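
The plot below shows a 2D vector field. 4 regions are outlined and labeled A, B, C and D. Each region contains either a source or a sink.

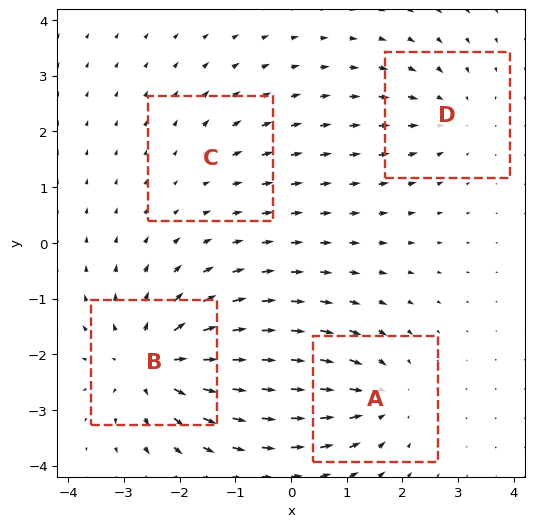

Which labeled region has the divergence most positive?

Divergence at each region's feature centre — A: about -5, B: about +7, C: about +2, D: about -3. Region B is most positive.

B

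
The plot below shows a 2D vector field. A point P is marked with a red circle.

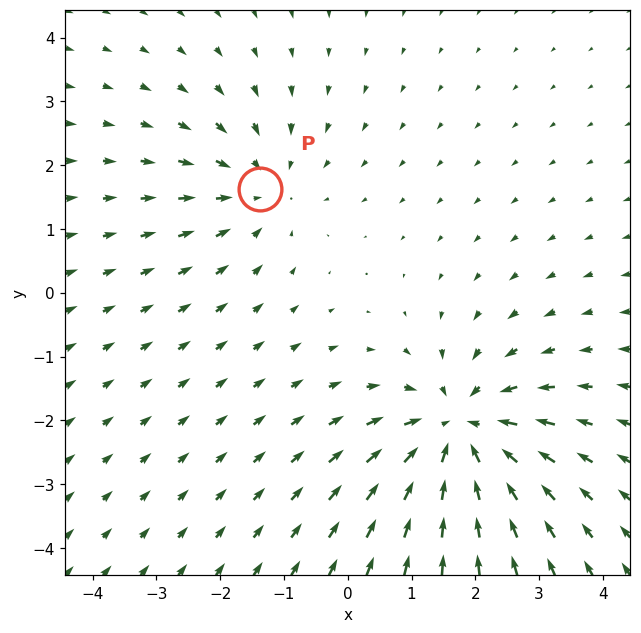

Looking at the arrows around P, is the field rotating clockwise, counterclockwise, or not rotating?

not rotating

Near P at (-1.4, 1.6) the arrows show no circulation. The curl there is ≈0.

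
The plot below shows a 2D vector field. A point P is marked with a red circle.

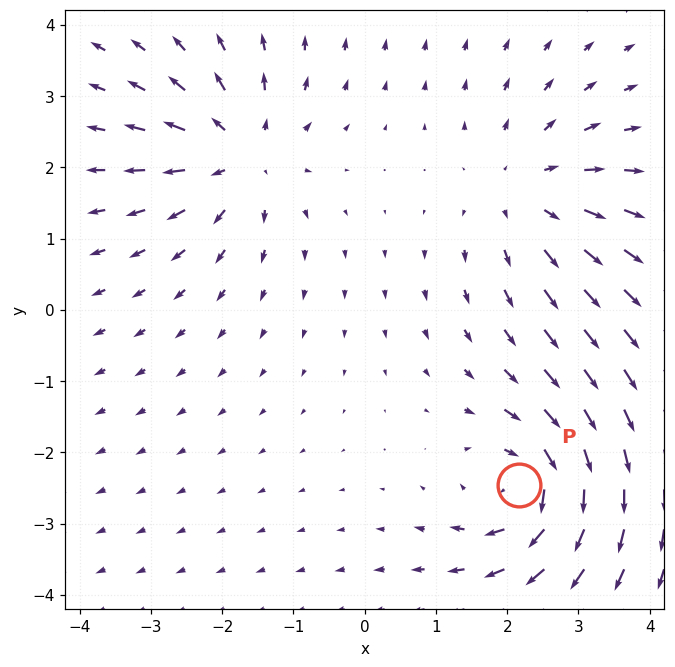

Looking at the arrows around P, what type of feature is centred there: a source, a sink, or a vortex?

vortex

At P (2.2, -2.5) the arrows circulate clockwise. Divergence ≈0, curl about -6 — near-zero divergence with nonzero curl is a vortex.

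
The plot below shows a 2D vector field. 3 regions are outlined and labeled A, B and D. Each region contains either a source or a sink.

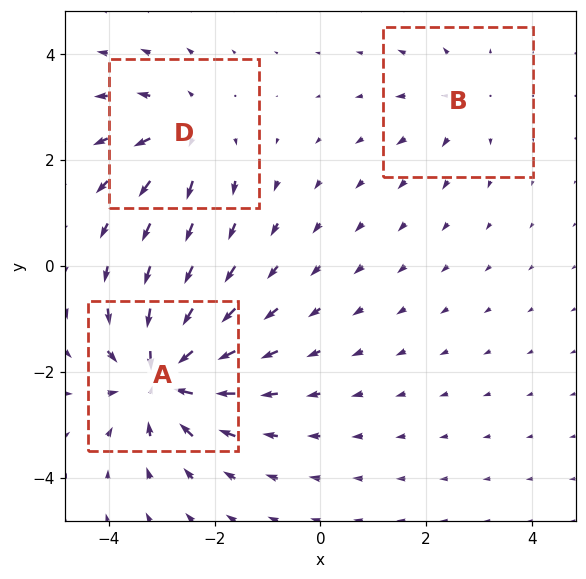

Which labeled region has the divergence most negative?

Divergence at each region's feature centre — A: about -6, B: about +2, D: about +3. Region A is most negative.

A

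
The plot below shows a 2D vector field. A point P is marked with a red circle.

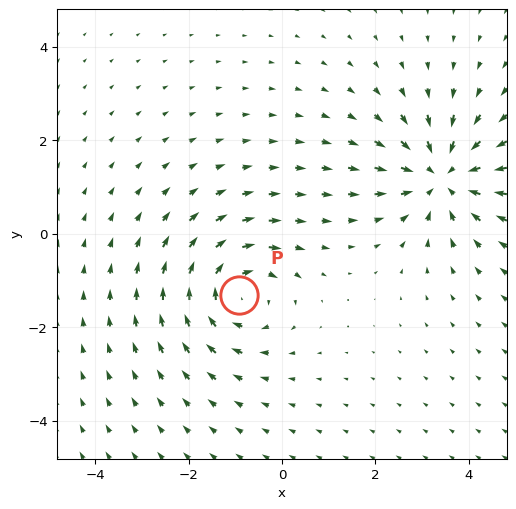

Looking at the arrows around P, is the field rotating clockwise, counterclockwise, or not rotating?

clockwise

Near P at (-0.9, -1.3) the arrows circulate clockwise. The curl (z-component) there is about -5; negative curl means clockwise rotation.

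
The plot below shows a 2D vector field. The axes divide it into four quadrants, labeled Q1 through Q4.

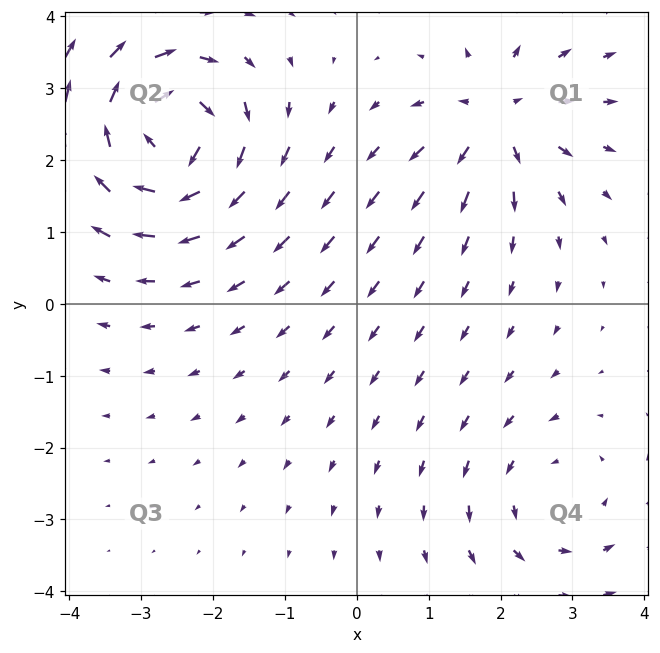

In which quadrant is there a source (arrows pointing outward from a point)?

The source sits at approximately (2.0, 2.6), which lies in quadrant Q1. The divergence there is about +5, positive as expected for a source.

Q1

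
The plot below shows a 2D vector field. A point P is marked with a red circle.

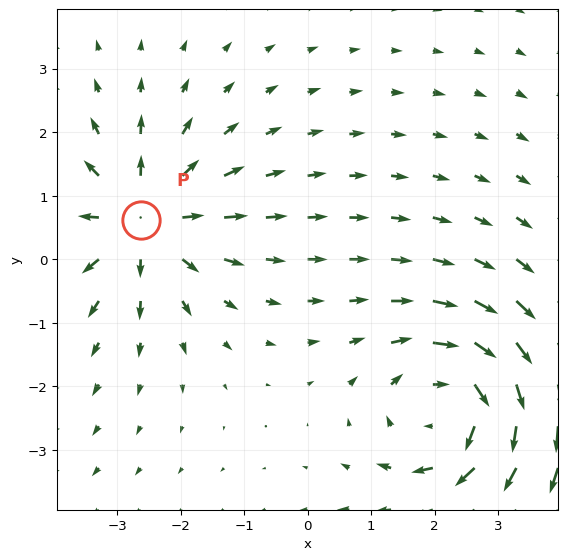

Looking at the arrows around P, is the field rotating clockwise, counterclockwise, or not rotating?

not rotating

Near P at (-2.6, 0.6) the arrows show no circulation. The curl there is ≈0.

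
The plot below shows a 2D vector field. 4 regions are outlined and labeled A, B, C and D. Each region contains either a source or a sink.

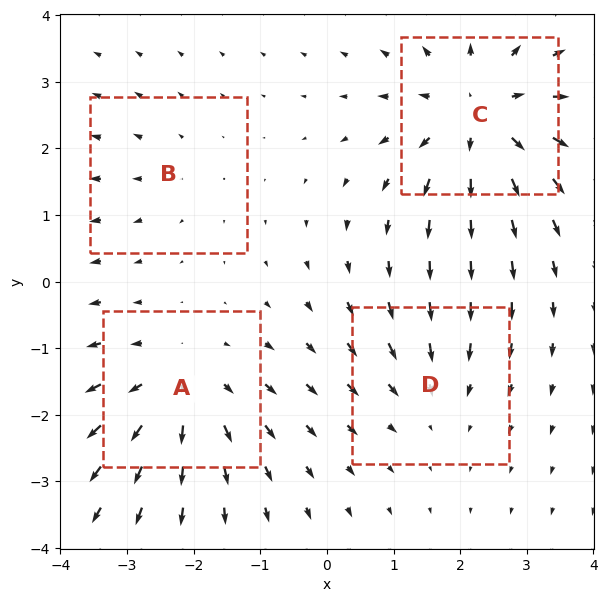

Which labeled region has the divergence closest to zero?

B

Divergence at each region's feature centre — A: about +5, B: about +2, C: about +6, D: about -3. Region B is closest to zero.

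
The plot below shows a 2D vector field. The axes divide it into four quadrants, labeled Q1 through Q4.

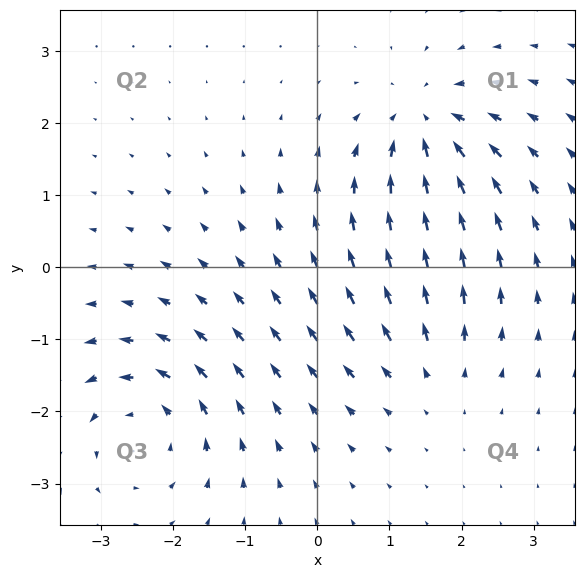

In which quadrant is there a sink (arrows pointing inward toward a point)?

The sink sits at approximately (1.5, 2.0), which lies in quadrant Q1. The divergence there is about -5, negative as expected for a sink.

Q1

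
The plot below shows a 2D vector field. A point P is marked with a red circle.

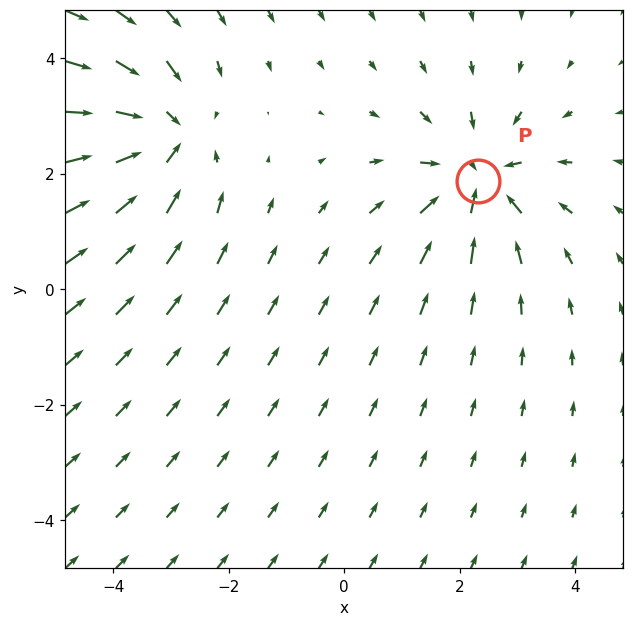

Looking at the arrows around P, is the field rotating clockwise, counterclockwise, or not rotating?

not rotating

Near P at (2.3, 1.9) the arrows show no circulation. The curl there is ≈0.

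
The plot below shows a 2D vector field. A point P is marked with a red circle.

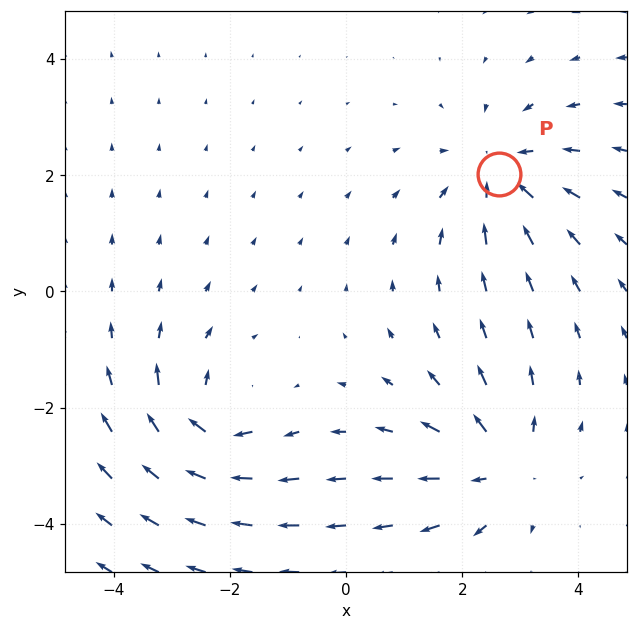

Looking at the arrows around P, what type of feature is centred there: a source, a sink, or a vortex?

sink

At P (2.6, 2.0) the arrows converge inward. Divergence about -3, curl ≈0 — negative divergence with near-zero curl is a sink.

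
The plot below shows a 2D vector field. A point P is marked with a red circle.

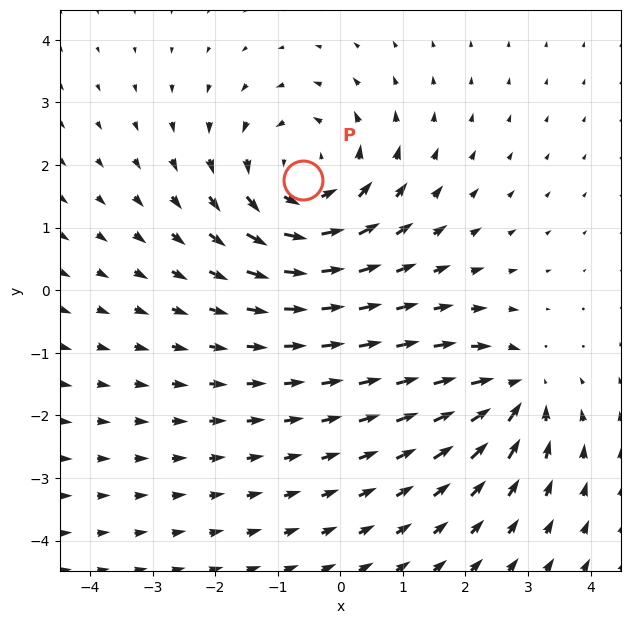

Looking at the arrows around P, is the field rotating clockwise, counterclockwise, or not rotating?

counterclockwise

Near P at (-0.6, 1.8) the arrows circulate counterclockwise. The curl (z-component) there is about +4; positive curl means counterclockwise rotation.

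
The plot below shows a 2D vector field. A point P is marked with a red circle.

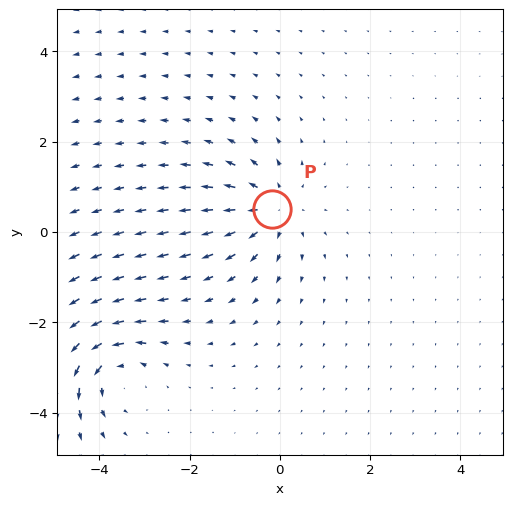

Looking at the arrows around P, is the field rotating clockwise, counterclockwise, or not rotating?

Near P at (-0.2, 0.5) the arrows show no circulation. The curl there is ≈0.

not rotating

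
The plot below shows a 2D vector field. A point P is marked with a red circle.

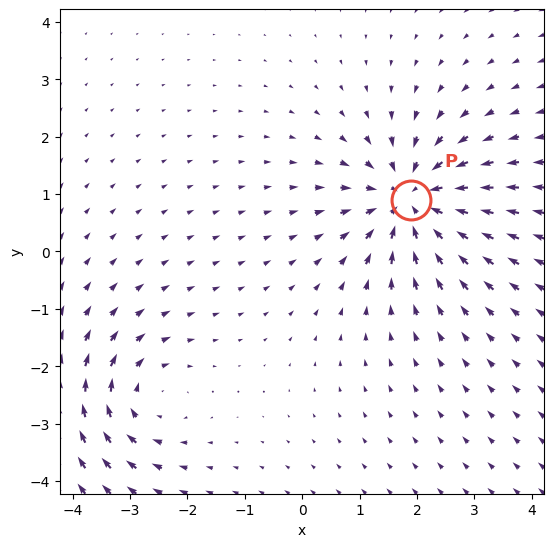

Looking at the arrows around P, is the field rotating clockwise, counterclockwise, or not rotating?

not rotating

Near P at (1.9, 0.9) the arrows show no circulation. The curl there is ≈0.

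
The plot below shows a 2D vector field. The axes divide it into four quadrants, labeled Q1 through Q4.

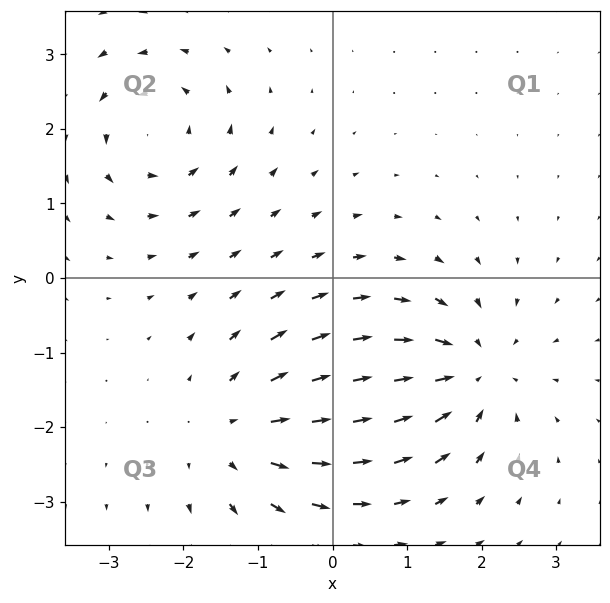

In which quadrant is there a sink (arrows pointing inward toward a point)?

The sink sits at approximately (1.8, -1.3), which lies in quadrant Q4. The divergence there is about -5, negative as expected for a sink.

Q4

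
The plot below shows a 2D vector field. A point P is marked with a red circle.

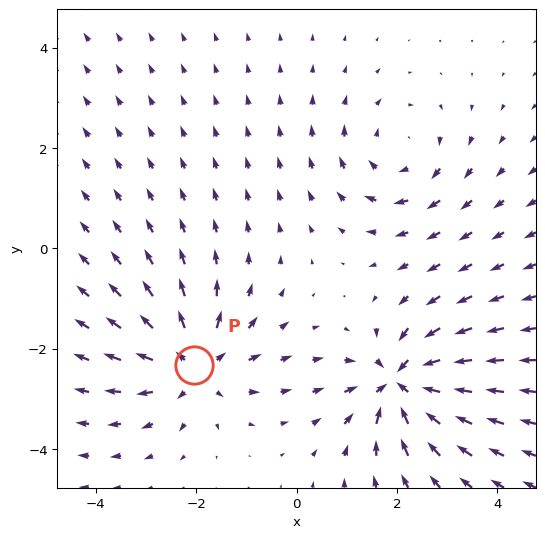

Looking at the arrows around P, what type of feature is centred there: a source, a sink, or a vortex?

At P (-2.0, -2.3) the arrows spread outward. Divergence about +5, curl ≈0 — positive divergence with near-zero curl is a source.

source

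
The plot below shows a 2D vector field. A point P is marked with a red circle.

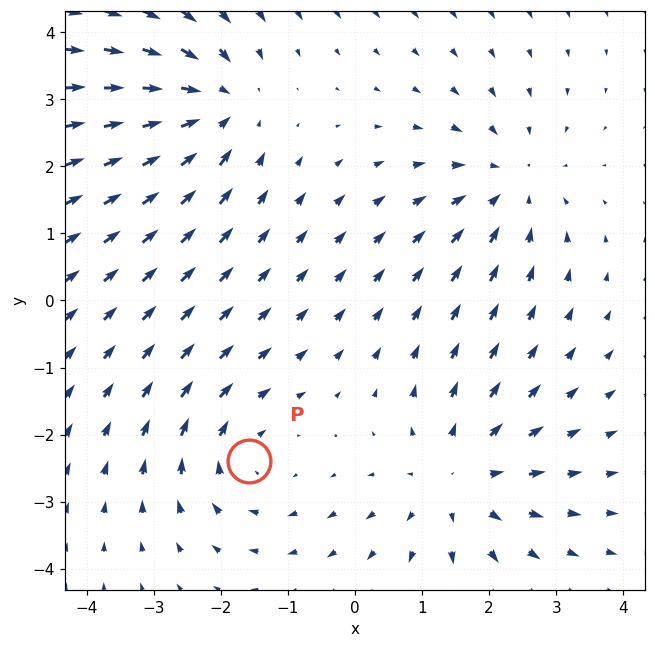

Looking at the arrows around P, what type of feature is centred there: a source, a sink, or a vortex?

At P (-1.6, -2.4) the arrows circulate clockwise. Divergence ≈0, curl about -3 — near-zero divergence with nonzero curl is a vortex.

vortex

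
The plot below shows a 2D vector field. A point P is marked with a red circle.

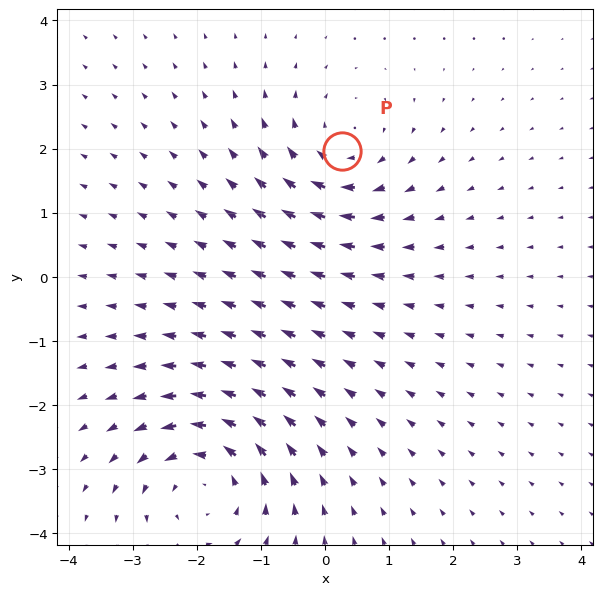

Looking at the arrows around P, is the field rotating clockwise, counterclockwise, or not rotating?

clockwise

Near P at (0.3, 2.0) the arrows circulate clockwise. The curl (z-component) there is about -3; negative curl means clockwise rotation.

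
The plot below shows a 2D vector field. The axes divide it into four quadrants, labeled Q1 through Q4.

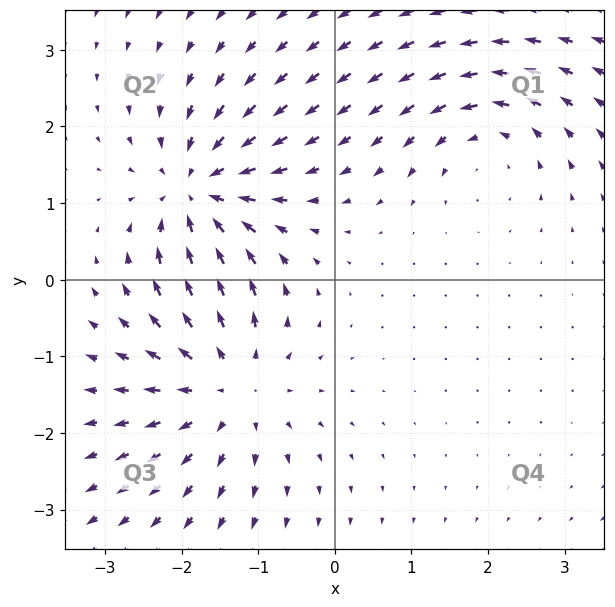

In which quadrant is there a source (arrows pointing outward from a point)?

Q3

The source sits at approximately (-1.4, -1.4), which lies in quadrant Q3. The divergence there is about +5, positive as expected for a source.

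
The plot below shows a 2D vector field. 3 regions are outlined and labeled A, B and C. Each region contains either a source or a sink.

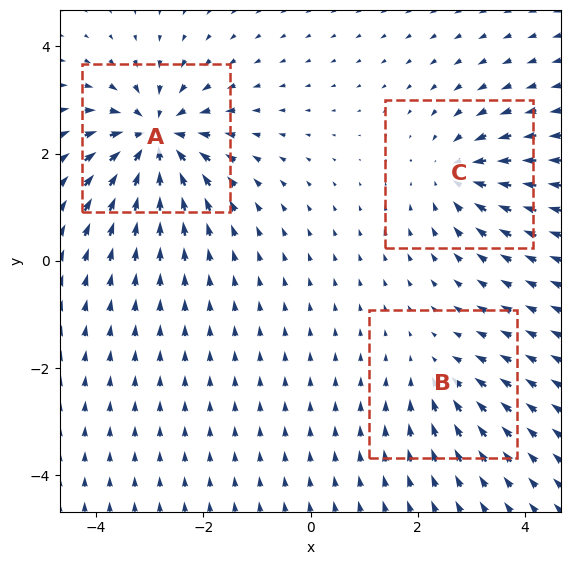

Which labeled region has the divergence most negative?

Divergence at each region's feature centre — A: about -6, B: about -3, C: about -4. Region A is most negative.

A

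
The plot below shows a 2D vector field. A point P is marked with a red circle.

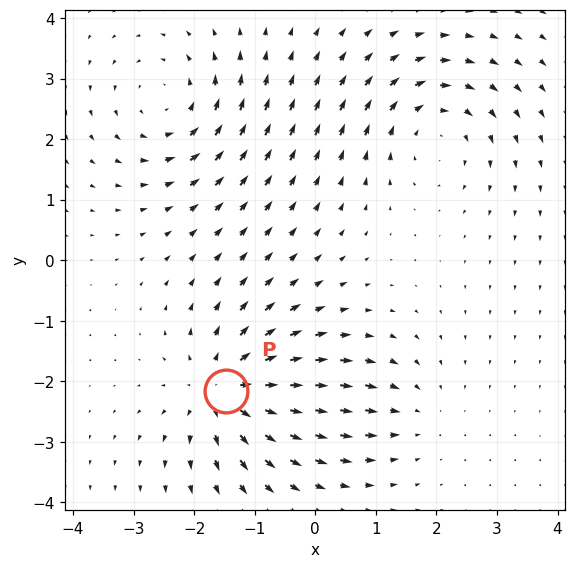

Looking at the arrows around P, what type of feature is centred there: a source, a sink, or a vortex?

source

At P (-1.5, -2.2) the arrows spread outward. Divergence about +6, curl ≈0 — positive divergence with near-zero curl is a source.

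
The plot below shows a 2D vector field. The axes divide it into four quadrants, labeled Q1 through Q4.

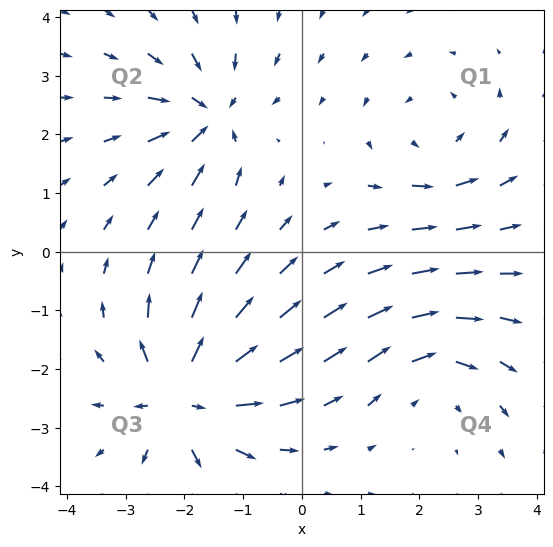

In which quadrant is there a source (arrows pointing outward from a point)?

The source sits at approximately (-2.0, -2.5), which lies in quadrant Q3. The divergence there is about +7, positive as expected for a source.

Q3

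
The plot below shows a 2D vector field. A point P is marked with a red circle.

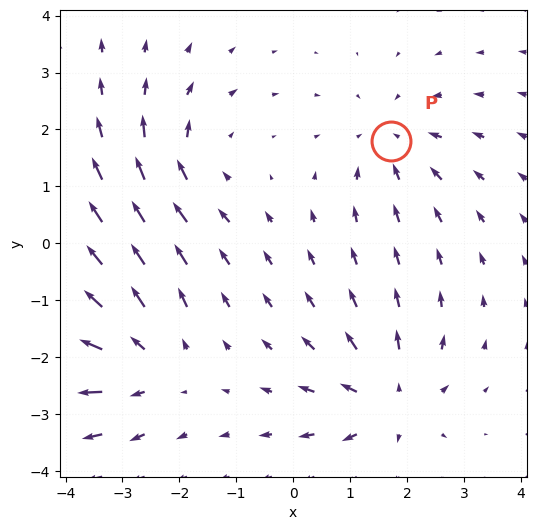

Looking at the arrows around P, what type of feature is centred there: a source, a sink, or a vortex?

sink

At P (1.7, 1.8) the arrows converge inward. Divergence about -3, curl ≈0 — negative divergence with near-zero curl is a sink.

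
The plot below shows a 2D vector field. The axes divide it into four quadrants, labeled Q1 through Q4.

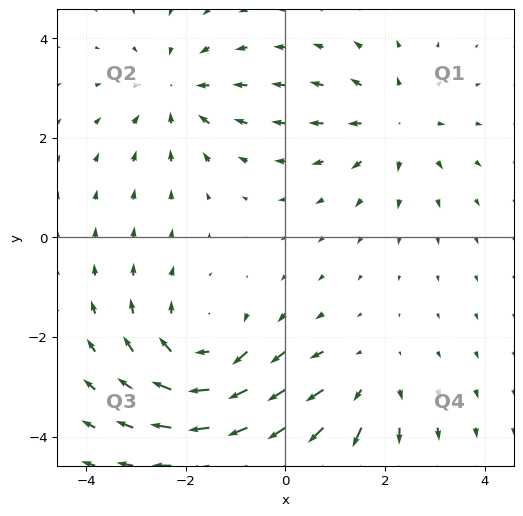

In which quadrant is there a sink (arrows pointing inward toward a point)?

The sink sits at approximately (-2.2, 2.9), which lies in quadrant Q2. The divergence there is about -3, negative as expected for a sink.

Q2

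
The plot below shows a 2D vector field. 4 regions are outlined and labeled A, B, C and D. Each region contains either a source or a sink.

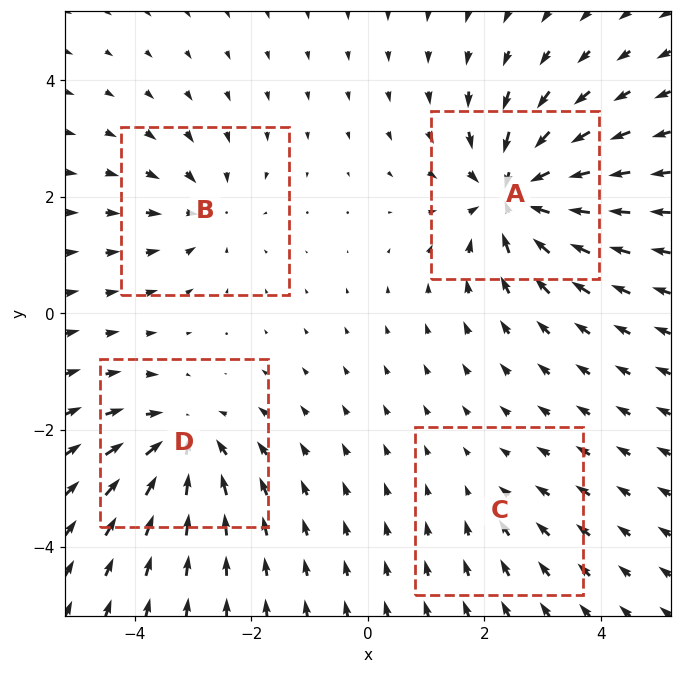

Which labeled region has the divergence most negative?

A

Divergence at each region's feature centre — A: about -8, B: about -4, C: about -2, D: about -6. Region A is most negative.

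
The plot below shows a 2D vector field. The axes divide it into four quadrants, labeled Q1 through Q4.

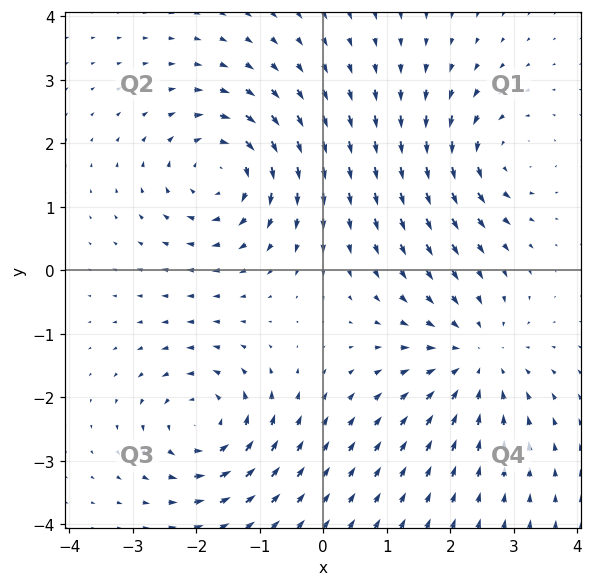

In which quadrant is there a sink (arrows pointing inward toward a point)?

The sink sits at approximately (2.4, -1.4), which lies in quadrant Q4. The divergence there is about -4, negative as expected for a sink.

Q4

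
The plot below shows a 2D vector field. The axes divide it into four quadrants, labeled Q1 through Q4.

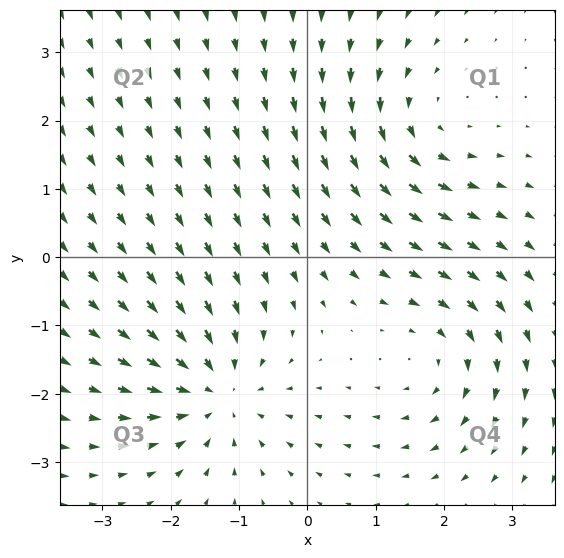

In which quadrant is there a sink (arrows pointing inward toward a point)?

The sink sits at approximately (-1.3, -2.0), which lies in quadrant Q3. The divergence there is about -4, negative as expected for a sink.

Q3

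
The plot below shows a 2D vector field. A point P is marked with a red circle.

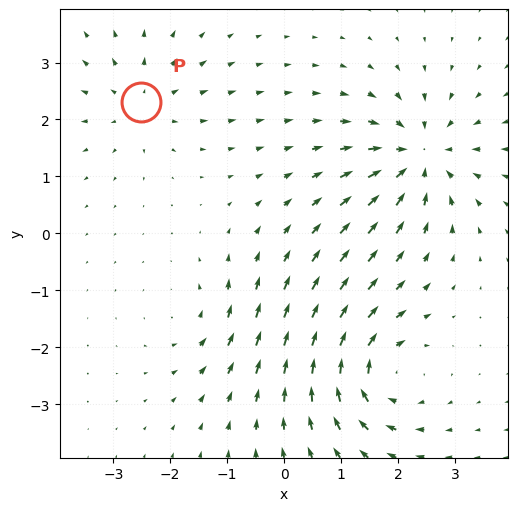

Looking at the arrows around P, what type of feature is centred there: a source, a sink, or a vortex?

At P (-2.5, 2.3) the arrows spread outward. Divergence about +4, curl ≈0 — positive divergence with near-zero curl is a source.

source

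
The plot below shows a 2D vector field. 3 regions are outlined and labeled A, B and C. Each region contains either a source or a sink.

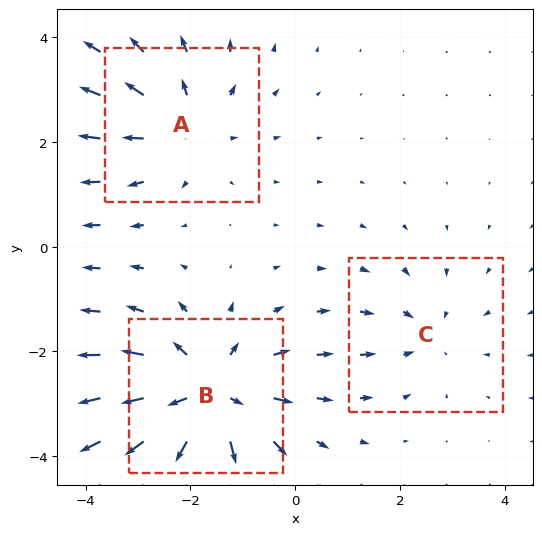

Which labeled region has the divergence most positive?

B

Divergence at each region's feature centre — A: about +3, B: about +4, C: about -2. Region B is most positive.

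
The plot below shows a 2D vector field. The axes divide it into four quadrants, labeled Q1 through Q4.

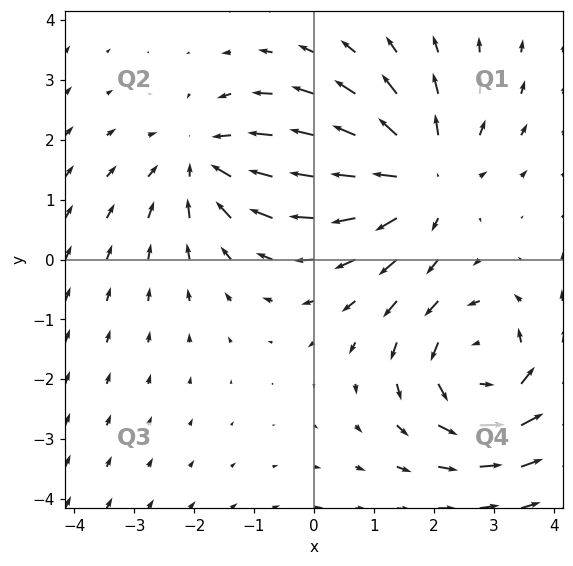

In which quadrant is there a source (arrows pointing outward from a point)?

Q1

The source sits at approximately (1.8, 1.4), which lies in quadrant Q1. The divergence there is about +4, positive as expected for a source.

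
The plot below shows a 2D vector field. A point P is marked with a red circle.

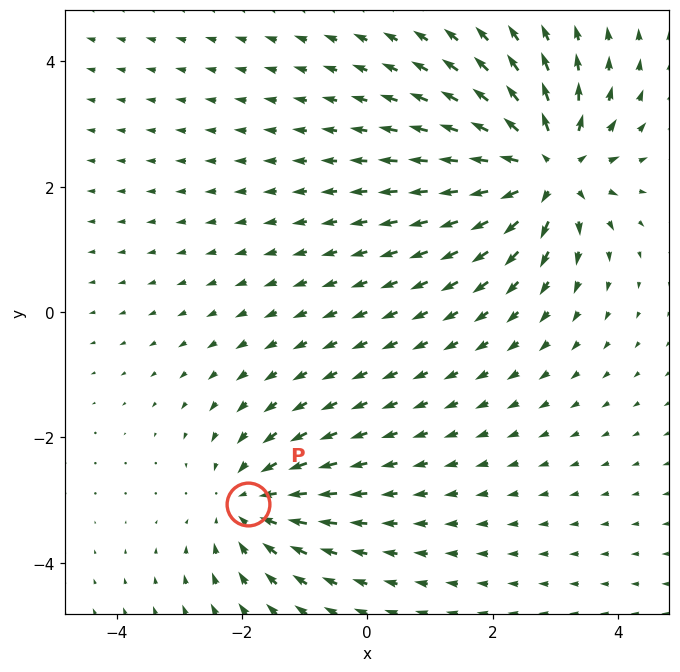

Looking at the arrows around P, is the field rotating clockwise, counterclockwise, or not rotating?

Near P at (-1.9, -3.1) the arrows show no circulation. The curl there is ≈0.

not rotating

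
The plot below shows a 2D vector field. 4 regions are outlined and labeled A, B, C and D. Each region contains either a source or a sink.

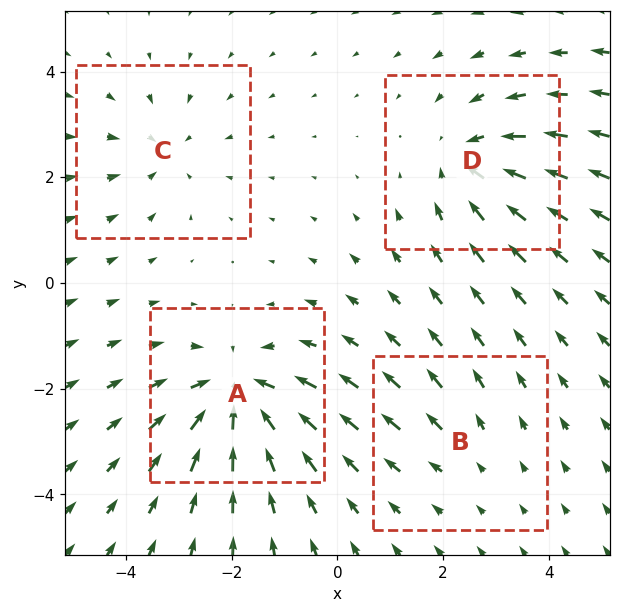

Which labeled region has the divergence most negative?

A

Divergence at each region's feature centre — A: about -6, B: about +2, C: about -3, D: about -5. Region A is most negative.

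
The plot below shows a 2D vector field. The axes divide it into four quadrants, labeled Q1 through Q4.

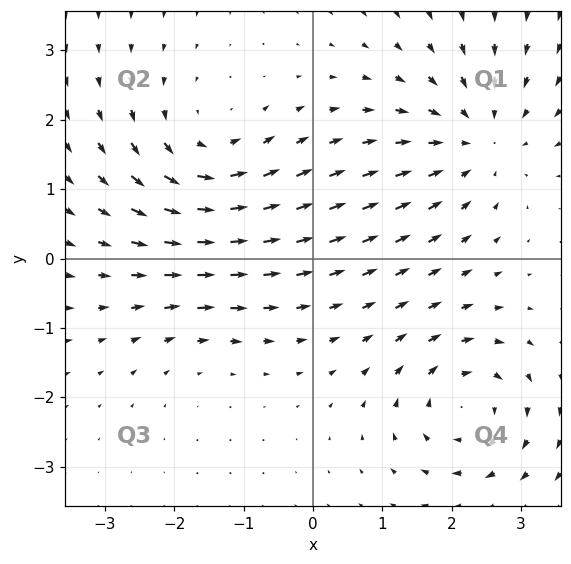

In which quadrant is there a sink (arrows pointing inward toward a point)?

The sink sits at approximately (2.4, 1.7), which lies in quadrant Q1. The divergence there is about -4, negative as expected for a sink.

Q1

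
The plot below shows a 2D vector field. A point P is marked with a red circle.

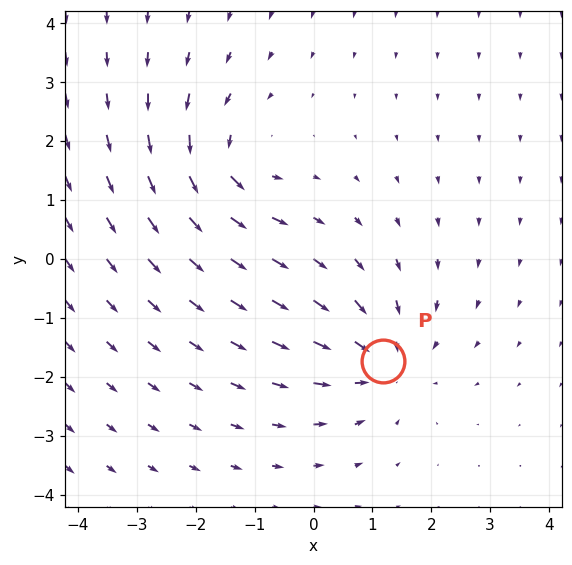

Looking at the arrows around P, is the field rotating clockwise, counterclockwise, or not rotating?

Near P at (1.2, -1.7) the arrows show no circulation. The curl there is ≈0.

not rotating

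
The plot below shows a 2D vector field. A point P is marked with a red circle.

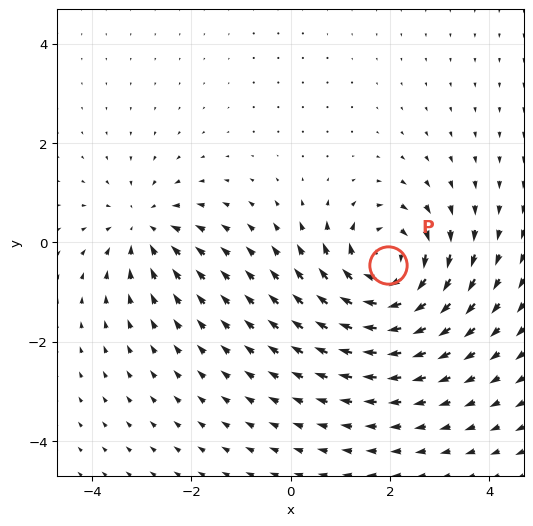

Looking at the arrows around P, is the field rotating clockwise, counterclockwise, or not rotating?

clockwise

Near P at (2.0, -0.4) the arrows circulate clockwise. The curl (z-component) there is about -6; negative curl means clockwise rotation.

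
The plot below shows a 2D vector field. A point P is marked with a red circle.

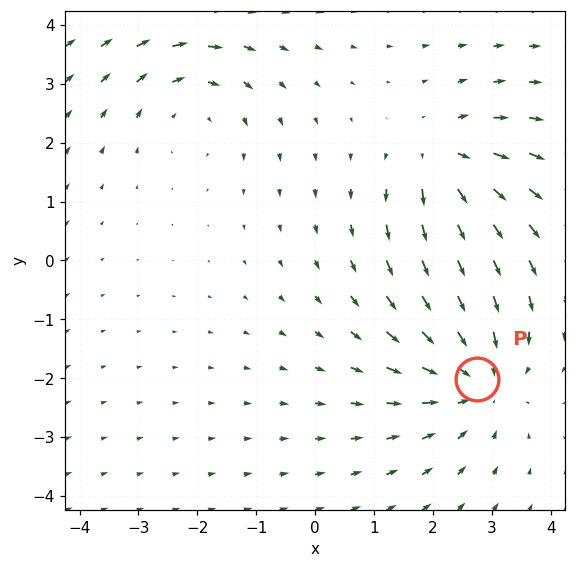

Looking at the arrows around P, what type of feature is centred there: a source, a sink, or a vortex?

sink

At P (2.7, -2.0) the arrows converge inward. Divergence about -3, curl ≈0 — negative divergence with near-zero curl is a sink.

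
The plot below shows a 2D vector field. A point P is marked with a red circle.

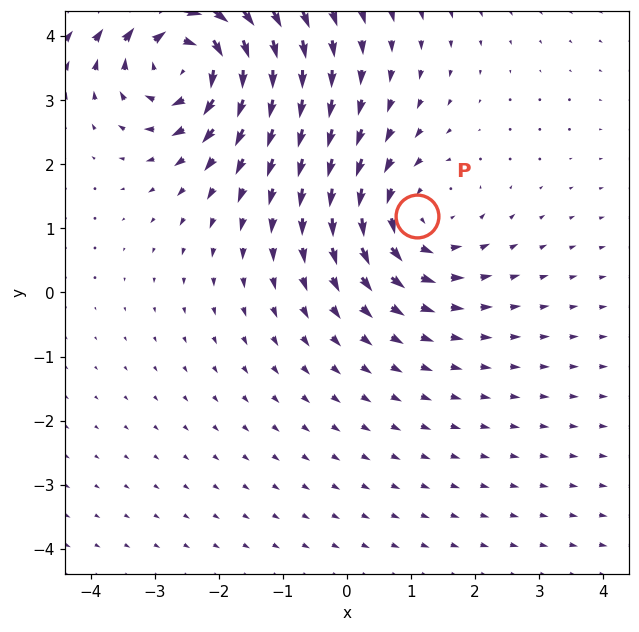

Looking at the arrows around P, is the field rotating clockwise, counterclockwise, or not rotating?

counterclockwise

Near P at (1.1, 1.2) the arrows circulate counterclockwise. The curl (z-component) there is about +3; positive curl means counterclockwise rotation.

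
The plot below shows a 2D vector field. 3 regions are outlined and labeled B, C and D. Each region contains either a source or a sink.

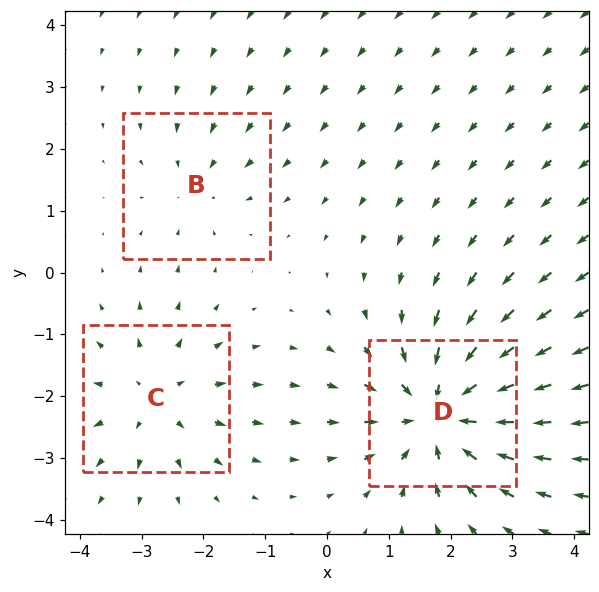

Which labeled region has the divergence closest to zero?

Divergence at each region's feature centre — B: about -2, C: about +3, D: about -5. Region B is closest to zero.

B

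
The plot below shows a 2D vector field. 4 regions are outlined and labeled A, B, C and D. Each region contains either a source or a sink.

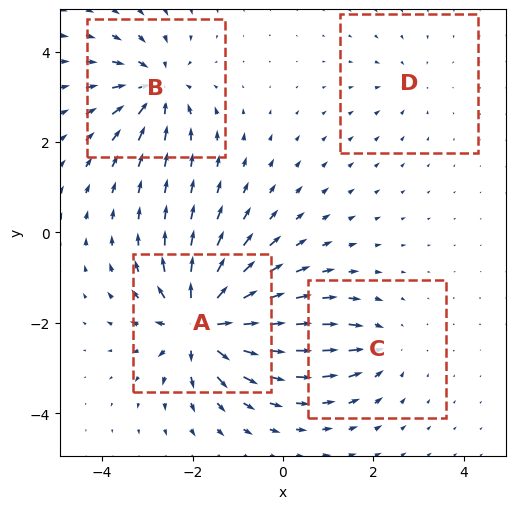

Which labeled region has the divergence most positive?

Divergence at each region's feature centre — A: about +9, B: about -6, C: about -4, D: about -2. Region A is most positive.

A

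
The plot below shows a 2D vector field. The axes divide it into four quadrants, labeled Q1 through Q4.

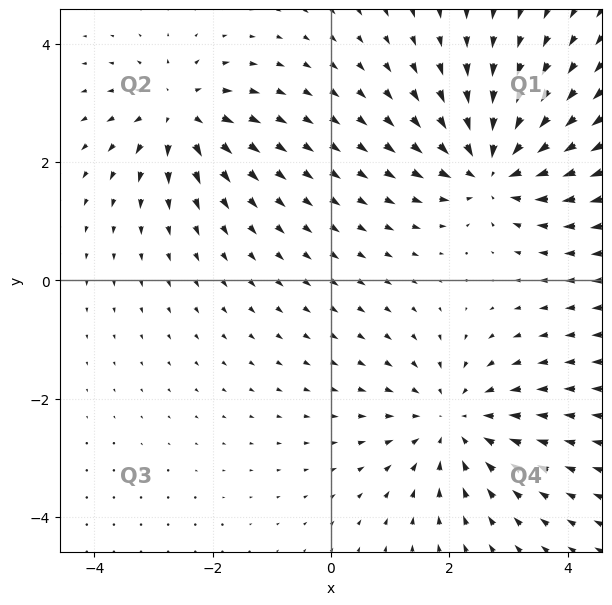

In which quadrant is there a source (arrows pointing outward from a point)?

The source sits at approximately (-2.6, 2.8), which lies in quadrant Q2. The divergence there is about +5, positive as expected for a source.

Q2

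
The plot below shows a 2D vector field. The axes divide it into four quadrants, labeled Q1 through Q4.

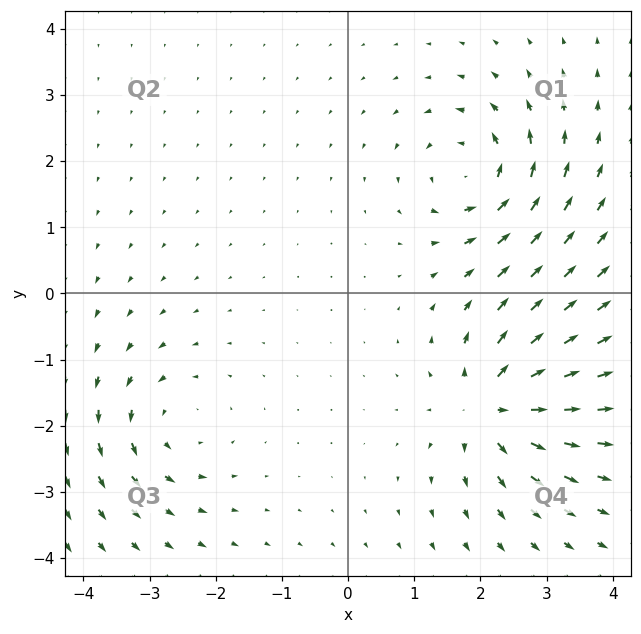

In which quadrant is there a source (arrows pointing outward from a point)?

The source sits at approximately (2.2, -1.7), which lies in quadrant Q4. The divergence there is about +6, positive as expected for a source.

Q4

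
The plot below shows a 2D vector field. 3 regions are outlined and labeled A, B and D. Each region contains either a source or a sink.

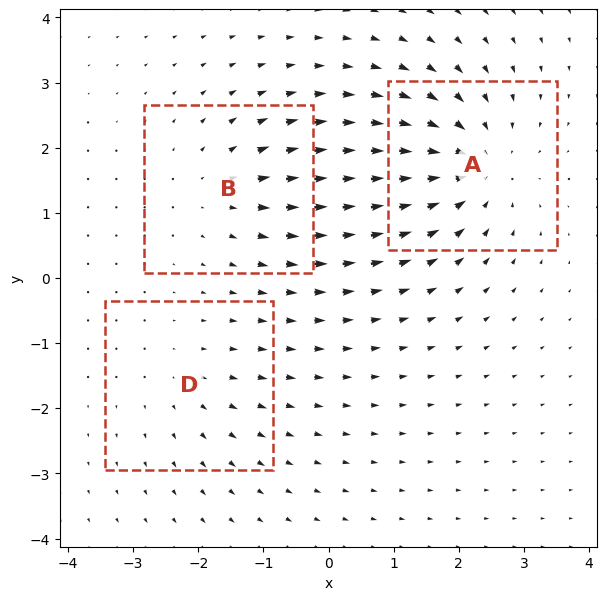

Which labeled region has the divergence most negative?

A

Divergence at each region's feature centre — A: about -4, B: about +3, D: about +2. Region A is most negative.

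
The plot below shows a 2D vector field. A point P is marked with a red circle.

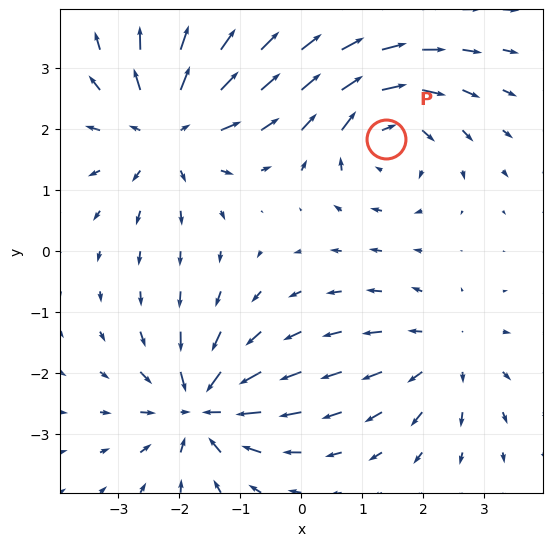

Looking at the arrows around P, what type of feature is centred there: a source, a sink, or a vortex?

vortex

At P (1.4, 1.8) the arrows circulate clockwise. Divergence ≈0, curl about -5 — near-zero divergence with nonzero curl is a vortex.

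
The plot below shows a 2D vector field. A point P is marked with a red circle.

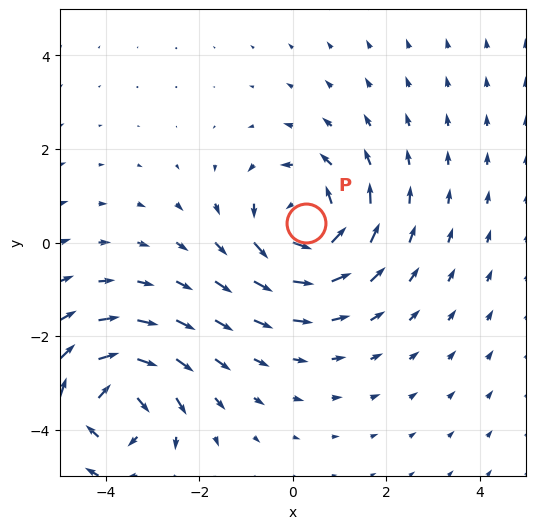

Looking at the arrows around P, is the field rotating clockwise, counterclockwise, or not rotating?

counterclockwise

Near P at (0.3, 0.4) the arrows circulate counterclockwise. The curl (z-component) there is about +4; positive curl means counterclockwise rotation.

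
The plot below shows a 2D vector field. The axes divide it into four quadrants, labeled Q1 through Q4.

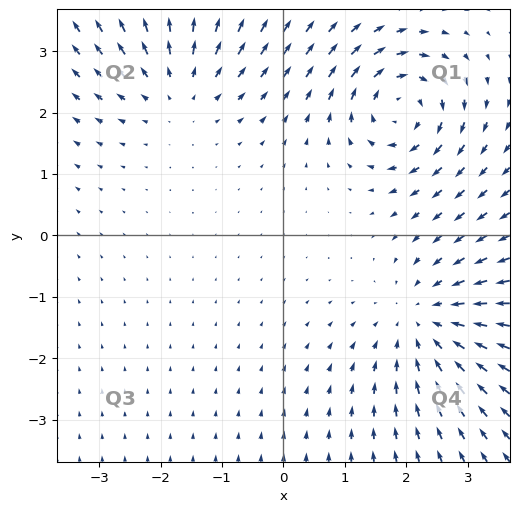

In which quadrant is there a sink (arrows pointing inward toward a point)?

Q4

The sink sits at approximately (2.3, -1.4), which lies in quadrant Q4. The divergence there is about -4, negative as expected for a sink.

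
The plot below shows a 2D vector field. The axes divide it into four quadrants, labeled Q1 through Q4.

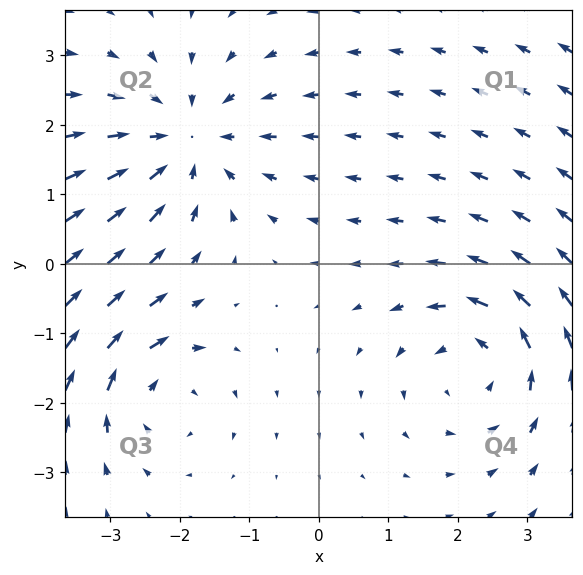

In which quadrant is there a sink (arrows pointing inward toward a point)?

Q2

The sink sits at approximately (-1.9, 1.8), which lies in quadrant Q2. The divergence there is about -4, negative as expected for a sink.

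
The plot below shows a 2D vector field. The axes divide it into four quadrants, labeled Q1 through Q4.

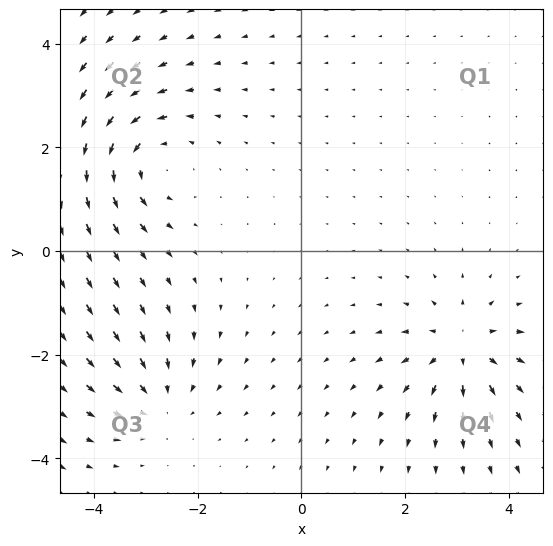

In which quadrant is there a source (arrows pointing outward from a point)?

Q4

The source sits at approximately (3.1, -1.9), which lies in quadrant Q4. The divergence there is about +5, positive as expected for a source.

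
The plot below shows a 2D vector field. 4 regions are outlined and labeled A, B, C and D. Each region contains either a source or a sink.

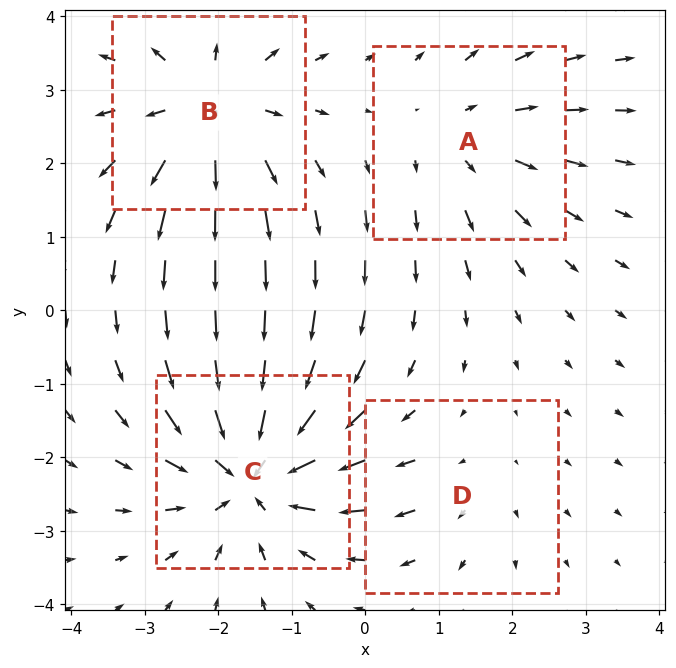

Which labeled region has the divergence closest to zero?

D

Divergence at each region's feature centre — A: about +3, B: about +5, C: about -6, D: about +2. Region D is closest to zero.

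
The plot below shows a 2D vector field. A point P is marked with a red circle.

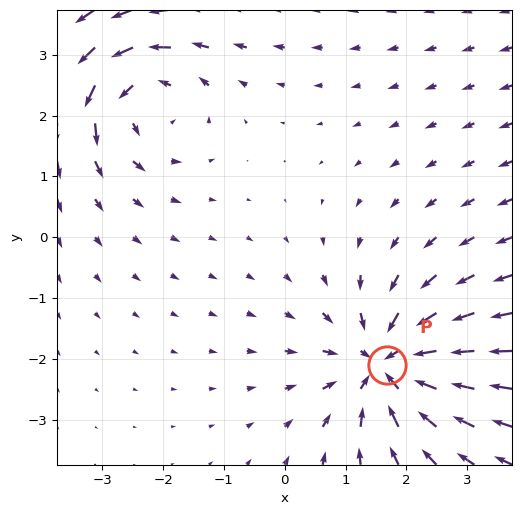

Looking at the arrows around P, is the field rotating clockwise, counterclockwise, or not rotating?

Near P at (1.7, -2.1) the arrows show no circulation. The curl there is ≈0.

not rotating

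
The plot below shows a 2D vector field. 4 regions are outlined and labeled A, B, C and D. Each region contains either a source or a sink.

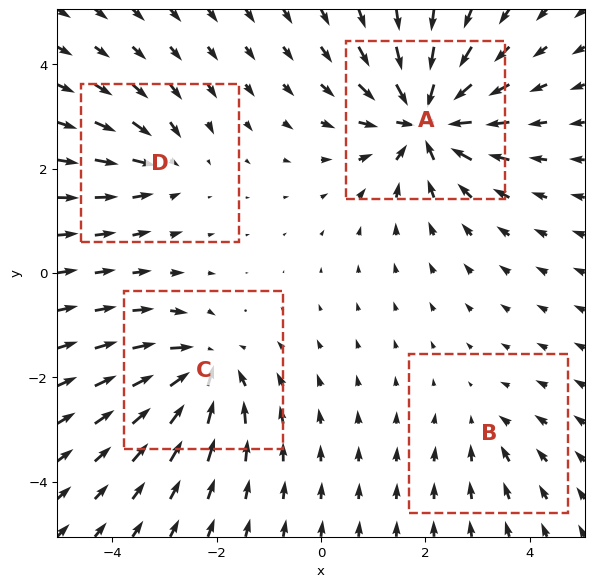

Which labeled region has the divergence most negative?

Divergence at each region's feature centre — A: about -8, B: about -2, C: about -6, D: about -4. Region A is most negative.

A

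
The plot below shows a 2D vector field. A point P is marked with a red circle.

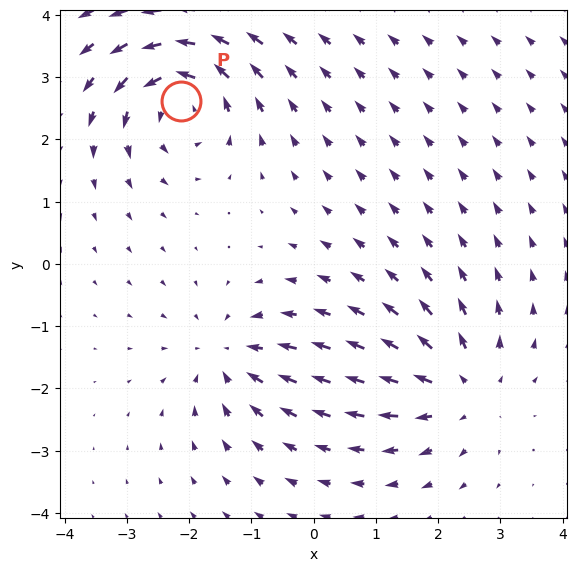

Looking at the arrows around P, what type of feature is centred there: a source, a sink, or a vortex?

vortex

At P (-2.1, 2.6) the arrows circulate counterclockwise. Divergence ≈0, curl about +6 — near-zero divergence with nonzero curl is a vortex.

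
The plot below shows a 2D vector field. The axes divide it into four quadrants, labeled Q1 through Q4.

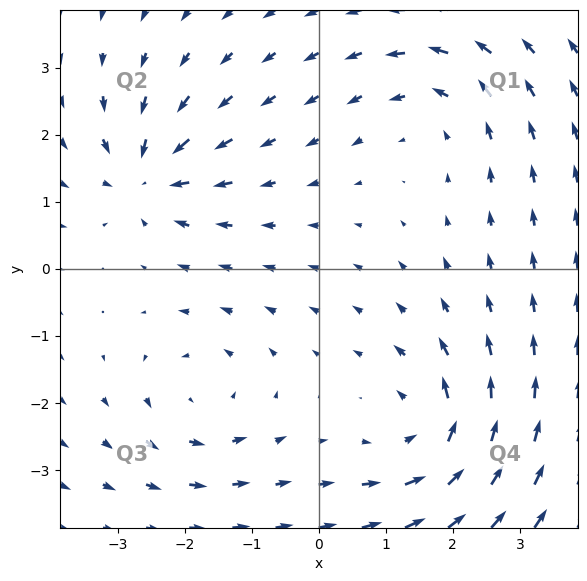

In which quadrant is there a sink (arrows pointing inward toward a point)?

The sink sits at approximately (-2.6, 1.4), which lies in quadrant Q2. The divergence there is about -6, negative as expected for a sink.

Q2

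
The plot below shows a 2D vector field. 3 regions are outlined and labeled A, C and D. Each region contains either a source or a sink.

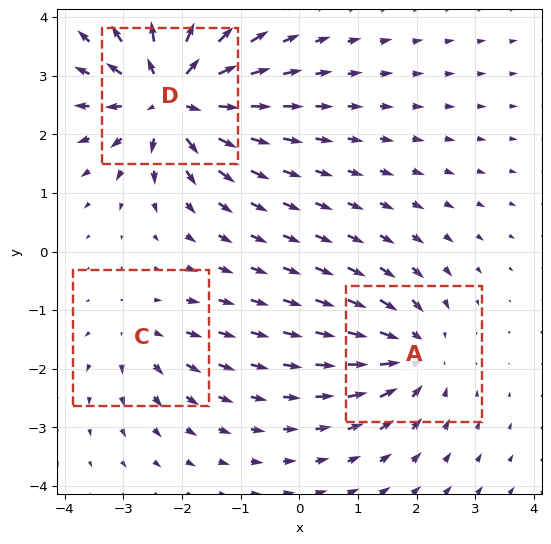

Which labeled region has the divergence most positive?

Divergence at each region's feature centre — A: about -4, C: about +2, D: about +6. Region D is most positive.

D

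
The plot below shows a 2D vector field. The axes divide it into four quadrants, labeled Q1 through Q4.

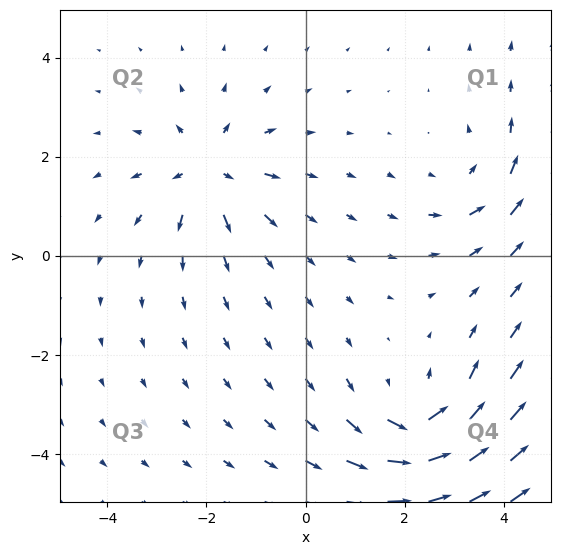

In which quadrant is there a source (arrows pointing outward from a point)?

Q2

The source sits at approximately (-1.9, 1.7), which lies in quadrant Q2. The divergence there is about +5, positive as expected for a source.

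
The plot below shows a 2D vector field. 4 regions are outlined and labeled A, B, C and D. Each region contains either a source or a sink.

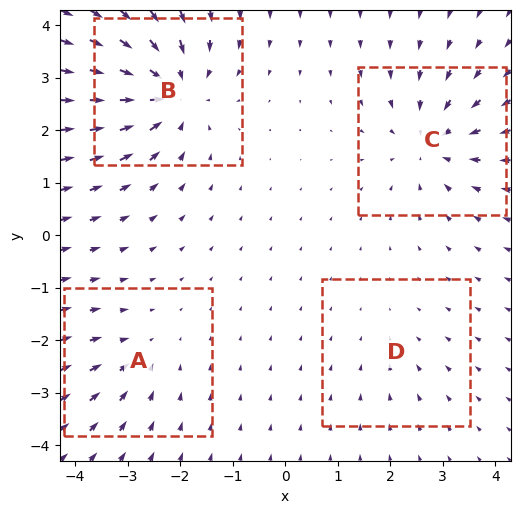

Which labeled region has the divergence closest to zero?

Divergence at each region's feature centre — A: about -3, B: about -7, C: about -5, D: about -2. Region D is closest to zero.

D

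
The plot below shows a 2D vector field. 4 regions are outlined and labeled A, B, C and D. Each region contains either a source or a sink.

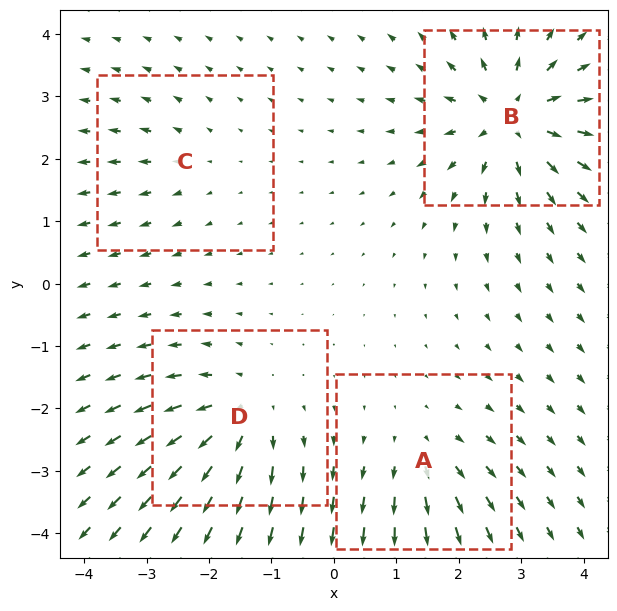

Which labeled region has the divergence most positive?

Divergence at each region's feature centre — A: about +4, B: about +7, C: about +2, D: about +5. Region B is most positive.

B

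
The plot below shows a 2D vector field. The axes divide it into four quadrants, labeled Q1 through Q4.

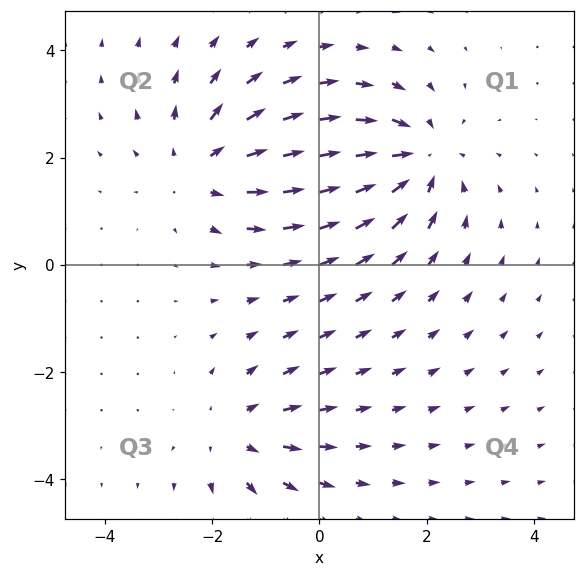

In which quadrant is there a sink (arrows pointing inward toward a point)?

Q1

The sink sits at approximately (1.8, 2.0), which lies in quadrant Q1. The divergence there is about -4, negative as expected for a sink.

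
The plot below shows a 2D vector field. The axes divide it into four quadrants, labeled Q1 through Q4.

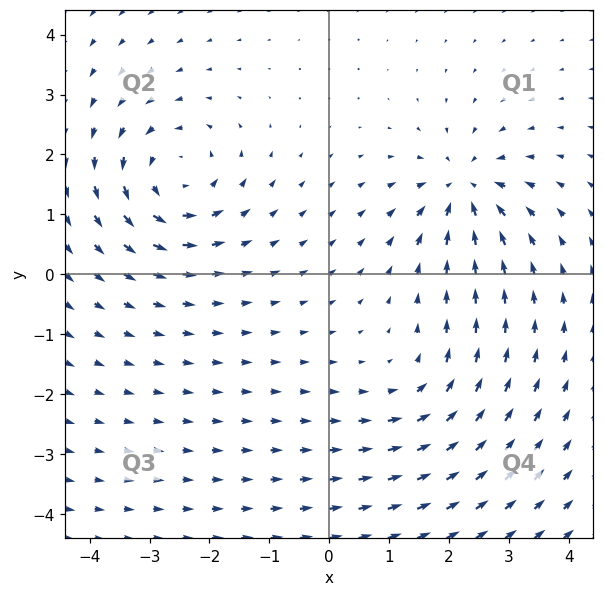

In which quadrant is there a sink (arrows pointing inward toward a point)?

Q1

The sink sits at approximately (2.3, 1.4), which lies in quadrant Q1. The divergence there is about -6, negative as expected for a sink.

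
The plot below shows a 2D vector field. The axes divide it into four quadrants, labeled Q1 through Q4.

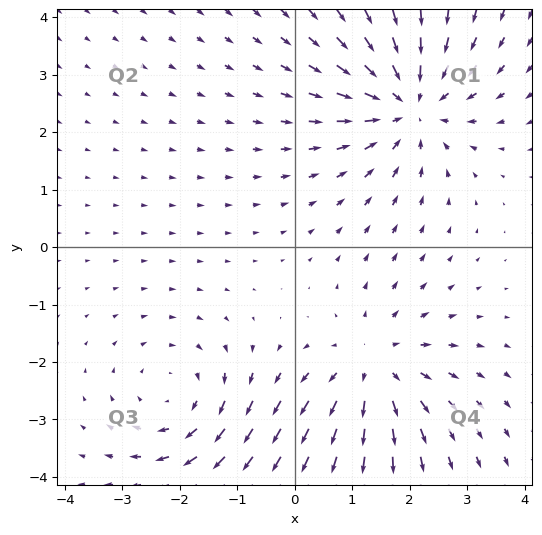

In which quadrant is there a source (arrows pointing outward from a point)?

Q4

The source sits at approximately (1.4, -2.1), which lies in quadrant Q4. The divergence there is about +4, positive as expected for a source.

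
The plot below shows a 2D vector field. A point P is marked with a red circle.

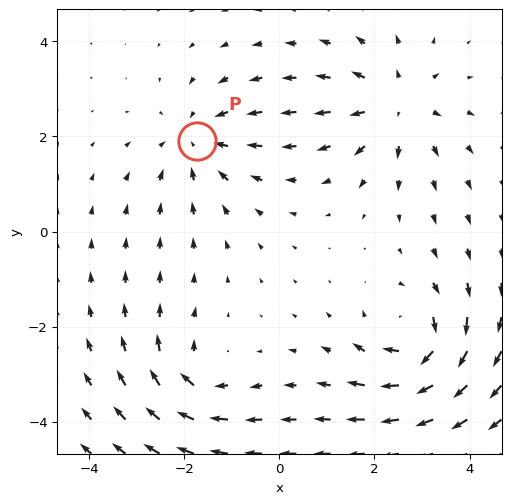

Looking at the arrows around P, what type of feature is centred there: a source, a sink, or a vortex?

At P (-1.7, 1.9) the arrows converge inward. Divergence about -3, curl ≈0 — negative divergence with near-zero curl is a sink.

sink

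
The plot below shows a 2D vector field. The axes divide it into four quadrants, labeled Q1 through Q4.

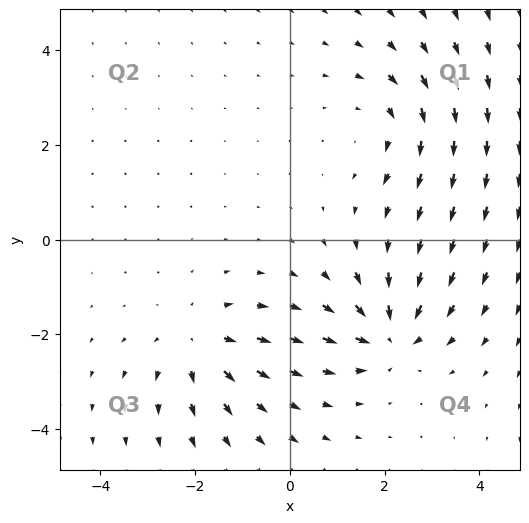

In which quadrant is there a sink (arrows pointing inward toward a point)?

The sink sits at approximately (2.1, -2.0), which lies in quadrant Q4. The divergence there is about -4, negative as expected for a sink.

Q4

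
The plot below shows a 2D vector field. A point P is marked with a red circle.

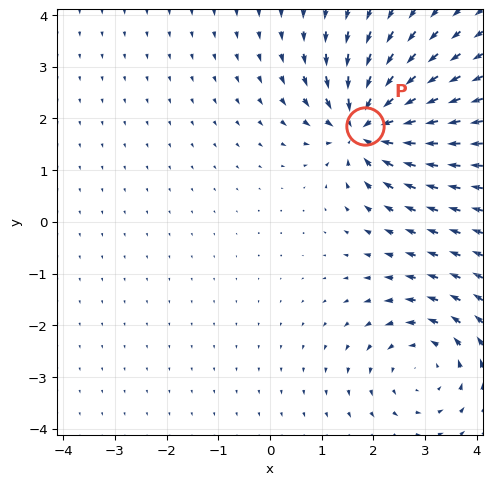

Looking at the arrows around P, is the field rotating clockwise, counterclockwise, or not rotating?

Near P at (1.8, 1.9) the arrows show no circulation. The curl there is ≈0.

not rotating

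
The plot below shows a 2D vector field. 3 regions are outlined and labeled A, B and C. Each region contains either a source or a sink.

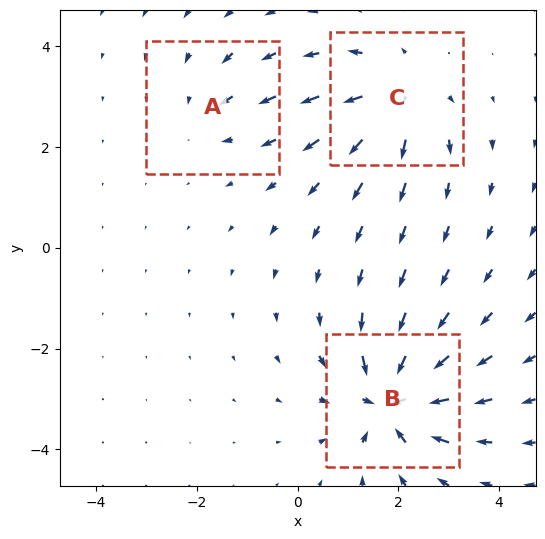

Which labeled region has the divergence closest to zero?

Divergence at each region's feature centre — A: about -2, B: about -6, C: about +4. Region A is closest to zero.

A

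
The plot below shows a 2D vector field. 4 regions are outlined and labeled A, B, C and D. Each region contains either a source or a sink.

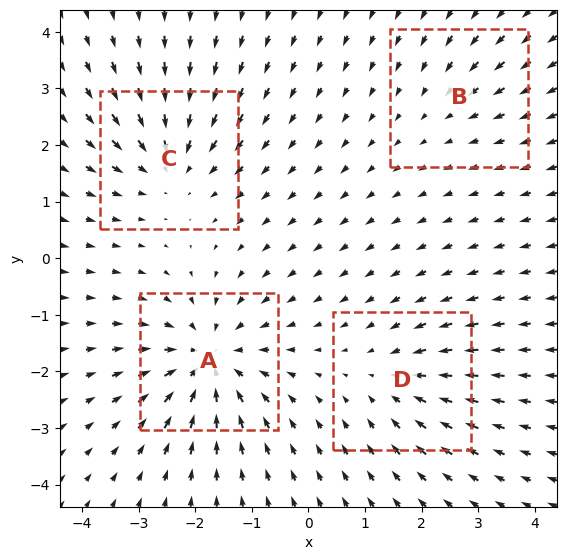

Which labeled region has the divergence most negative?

Divergence at each region's feature centre — A: about -7, B: about -2, C: about -5, D: about -4. Region A is most negative.

A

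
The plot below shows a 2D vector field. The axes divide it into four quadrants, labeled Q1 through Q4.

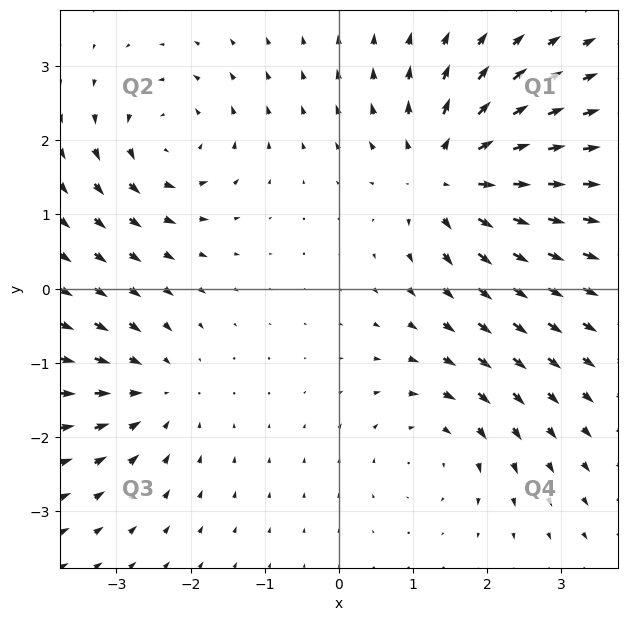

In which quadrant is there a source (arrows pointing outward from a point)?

Q1

The source sits at approximately (1.5, 1.5), which lies in quadrant Q1. The divergence there is about +6, positive as expected for a source.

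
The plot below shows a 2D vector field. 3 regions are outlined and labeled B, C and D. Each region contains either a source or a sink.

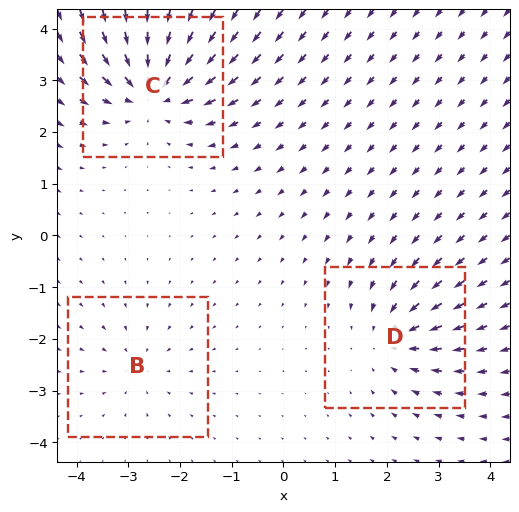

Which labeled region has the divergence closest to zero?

Divergence at each region's feature centre — B: about -2, C: about -6, D: about -4. Region B is closest to zero.

B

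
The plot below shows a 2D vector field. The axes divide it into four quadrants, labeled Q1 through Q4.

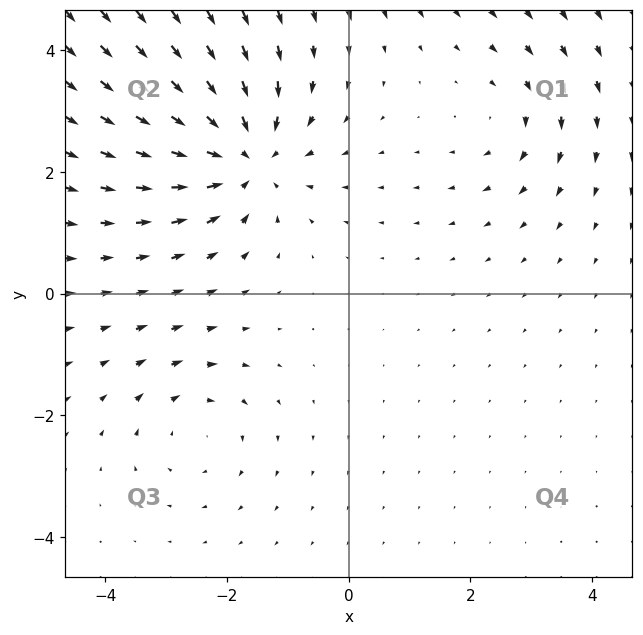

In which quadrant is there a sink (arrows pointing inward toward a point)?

Q2

The sink sits at approximately (-1.7, 2.3), which lies in quadrant Q2. The divergence there is about -5, negative as expected for a sink.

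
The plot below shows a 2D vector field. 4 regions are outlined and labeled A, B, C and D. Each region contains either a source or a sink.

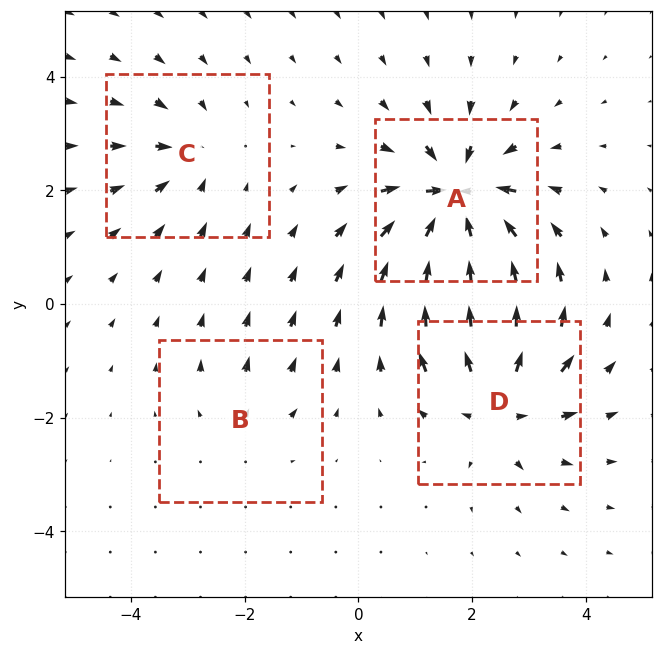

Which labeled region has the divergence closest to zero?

B

Divergence at each region's feature centre — A: about -9, B: about +2, C: about -4, D: about +7. Region B is closest to zero.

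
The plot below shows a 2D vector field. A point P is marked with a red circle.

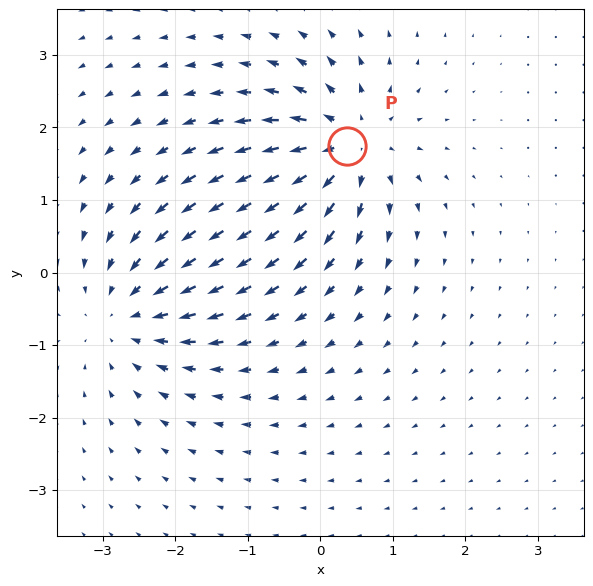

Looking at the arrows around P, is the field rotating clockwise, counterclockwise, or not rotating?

not rotating

Near P at (0.4, 1.7) the arrows show no circulation. The curl there is ≈0.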